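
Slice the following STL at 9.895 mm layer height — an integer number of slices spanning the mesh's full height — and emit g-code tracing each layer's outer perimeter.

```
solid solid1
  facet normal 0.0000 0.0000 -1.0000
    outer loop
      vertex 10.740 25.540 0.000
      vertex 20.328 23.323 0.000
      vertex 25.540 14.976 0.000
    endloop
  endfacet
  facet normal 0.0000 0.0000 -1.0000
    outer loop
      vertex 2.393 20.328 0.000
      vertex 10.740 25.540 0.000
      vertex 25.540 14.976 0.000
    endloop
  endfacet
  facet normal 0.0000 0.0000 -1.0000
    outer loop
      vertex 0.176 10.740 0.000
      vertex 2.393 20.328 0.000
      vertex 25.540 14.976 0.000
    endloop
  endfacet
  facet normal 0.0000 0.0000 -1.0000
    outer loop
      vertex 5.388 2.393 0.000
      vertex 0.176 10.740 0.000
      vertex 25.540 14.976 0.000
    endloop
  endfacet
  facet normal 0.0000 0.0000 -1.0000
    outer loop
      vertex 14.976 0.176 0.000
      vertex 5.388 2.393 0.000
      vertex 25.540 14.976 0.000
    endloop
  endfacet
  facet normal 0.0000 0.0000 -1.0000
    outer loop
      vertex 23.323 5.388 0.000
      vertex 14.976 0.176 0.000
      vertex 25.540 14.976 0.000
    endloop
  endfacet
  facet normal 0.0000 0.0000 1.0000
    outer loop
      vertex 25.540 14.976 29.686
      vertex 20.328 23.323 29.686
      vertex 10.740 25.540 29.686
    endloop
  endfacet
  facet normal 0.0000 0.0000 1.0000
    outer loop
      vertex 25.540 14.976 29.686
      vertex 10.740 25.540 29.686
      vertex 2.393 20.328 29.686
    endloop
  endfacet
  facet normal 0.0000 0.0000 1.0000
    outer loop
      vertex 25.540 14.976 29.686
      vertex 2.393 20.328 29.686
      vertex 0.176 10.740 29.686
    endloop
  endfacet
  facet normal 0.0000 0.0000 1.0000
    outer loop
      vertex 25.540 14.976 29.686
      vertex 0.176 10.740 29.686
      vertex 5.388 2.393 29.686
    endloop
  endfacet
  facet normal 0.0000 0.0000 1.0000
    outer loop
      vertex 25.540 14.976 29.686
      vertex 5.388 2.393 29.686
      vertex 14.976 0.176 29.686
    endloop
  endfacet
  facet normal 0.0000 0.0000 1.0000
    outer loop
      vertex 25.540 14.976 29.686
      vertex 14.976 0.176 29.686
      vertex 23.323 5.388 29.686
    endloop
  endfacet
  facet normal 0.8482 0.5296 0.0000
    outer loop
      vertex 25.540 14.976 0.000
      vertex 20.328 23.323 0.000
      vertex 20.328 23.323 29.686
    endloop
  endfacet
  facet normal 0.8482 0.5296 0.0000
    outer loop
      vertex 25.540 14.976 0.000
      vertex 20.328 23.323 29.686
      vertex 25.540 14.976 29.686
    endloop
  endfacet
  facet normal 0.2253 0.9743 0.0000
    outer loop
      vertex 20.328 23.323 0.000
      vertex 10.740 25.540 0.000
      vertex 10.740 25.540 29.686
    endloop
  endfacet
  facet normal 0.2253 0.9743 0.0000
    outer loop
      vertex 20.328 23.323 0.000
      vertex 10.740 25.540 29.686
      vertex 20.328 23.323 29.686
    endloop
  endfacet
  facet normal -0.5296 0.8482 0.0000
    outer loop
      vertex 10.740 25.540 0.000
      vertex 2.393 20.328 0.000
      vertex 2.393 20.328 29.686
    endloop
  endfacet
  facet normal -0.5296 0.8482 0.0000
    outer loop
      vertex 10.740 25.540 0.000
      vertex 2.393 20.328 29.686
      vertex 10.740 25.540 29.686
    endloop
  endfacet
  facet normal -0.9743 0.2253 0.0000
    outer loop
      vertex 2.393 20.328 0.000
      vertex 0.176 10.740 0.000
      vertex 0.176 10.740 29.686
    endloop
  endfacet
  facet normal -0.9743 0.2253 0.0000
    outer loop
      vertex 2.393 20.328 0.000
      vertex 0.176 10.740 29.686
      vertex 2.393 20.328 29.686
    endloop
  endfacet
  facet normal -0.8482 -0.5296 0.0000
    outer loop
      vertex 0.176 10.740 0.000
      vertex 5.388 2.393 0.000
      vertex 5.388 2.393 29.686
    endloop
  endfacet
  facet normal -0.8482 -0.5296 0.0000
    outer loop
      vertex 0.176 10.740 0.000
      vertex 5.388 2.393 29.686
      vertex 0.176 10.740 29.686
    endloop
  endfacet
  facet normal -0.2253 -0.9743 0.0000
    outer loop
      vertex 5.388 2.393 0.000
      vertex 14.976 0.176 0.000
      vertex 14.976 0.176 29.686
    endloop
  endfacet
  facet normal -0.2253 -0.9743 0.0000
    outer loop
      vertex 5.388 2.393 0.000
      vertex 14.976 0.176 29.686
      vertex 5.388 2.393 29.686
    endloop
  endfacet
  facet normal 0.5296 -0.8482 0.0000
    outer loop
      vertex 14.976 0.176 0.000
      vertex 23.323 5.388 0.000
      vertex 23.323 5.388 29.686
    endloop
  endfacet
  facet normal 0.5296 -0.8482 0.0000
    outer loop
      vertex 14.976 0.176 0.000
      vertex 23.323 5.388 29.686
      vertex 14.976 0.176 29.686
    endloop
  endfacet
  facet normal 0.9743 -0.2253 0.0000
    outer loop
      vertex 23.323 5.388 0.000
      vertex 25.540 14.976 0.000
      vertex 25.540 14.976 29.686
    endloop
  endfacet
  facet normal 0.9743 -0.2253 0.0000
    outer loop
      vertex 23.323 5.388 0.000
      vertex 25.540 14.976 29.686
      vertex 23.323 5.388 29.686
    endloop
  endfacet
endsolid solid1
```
; perimeter-only toolpath
G21 ; units = mm
G90 ; absolute positioning
G28 ; home
; layer 1
G0 Z9.895
G0 X25.540 Y14.976
G1 X20.328 Y23.323
G1 X10.740 Y25.540
G1 X2.393 Y20.328
G1 X0.176 Y10.740
G1 X5.388 Y2.393
G1 X14.976 Y0.176
G1 X23.323 Y5.388
G1 X25.540 Y14.976
; layer 2
G0 Z19.791
G0 X25.540 Y14.976
G1 X20.328 Y23.323
G1 X10.740 Y25.540
G1 X2.393 Y20.328
G1 X0.176 Y10.740
G1 X5.388 Y2.393
G1 X14.976 Y0.176
G1 X23.323 Y5.388
G1 X25.540 Y14.976
; layer 3
G0 Z29.686
G0 X25.540 Y14.976
G1 X20.328 Y23.323
G1 X10.740 Y25.540
G1 X2.393 Y20.328
G1 X0.176 Y10.740
G1 X5.388 Y2.393
G1 X14.976 Y0.176
G1 X23.323 Y5.388
G1 X25.540 Y14.976
M2 ; end

The solid is a regular 8-sided prism (a cylinder approximated with 8 flat sides), circumscribed radius ≈ 12.9 mm, height ≈ 29.7 mm. Slicing at Δz = 9.895 mm — 3 equal slices spanning the solid's height, so layer i sits at z = i·h/3 — gives 3 non-empty perimeters. Each is a 8-segment closed polygon; G0 lifts to the layer z and rapids to the start vertex, then G1 traces the edges.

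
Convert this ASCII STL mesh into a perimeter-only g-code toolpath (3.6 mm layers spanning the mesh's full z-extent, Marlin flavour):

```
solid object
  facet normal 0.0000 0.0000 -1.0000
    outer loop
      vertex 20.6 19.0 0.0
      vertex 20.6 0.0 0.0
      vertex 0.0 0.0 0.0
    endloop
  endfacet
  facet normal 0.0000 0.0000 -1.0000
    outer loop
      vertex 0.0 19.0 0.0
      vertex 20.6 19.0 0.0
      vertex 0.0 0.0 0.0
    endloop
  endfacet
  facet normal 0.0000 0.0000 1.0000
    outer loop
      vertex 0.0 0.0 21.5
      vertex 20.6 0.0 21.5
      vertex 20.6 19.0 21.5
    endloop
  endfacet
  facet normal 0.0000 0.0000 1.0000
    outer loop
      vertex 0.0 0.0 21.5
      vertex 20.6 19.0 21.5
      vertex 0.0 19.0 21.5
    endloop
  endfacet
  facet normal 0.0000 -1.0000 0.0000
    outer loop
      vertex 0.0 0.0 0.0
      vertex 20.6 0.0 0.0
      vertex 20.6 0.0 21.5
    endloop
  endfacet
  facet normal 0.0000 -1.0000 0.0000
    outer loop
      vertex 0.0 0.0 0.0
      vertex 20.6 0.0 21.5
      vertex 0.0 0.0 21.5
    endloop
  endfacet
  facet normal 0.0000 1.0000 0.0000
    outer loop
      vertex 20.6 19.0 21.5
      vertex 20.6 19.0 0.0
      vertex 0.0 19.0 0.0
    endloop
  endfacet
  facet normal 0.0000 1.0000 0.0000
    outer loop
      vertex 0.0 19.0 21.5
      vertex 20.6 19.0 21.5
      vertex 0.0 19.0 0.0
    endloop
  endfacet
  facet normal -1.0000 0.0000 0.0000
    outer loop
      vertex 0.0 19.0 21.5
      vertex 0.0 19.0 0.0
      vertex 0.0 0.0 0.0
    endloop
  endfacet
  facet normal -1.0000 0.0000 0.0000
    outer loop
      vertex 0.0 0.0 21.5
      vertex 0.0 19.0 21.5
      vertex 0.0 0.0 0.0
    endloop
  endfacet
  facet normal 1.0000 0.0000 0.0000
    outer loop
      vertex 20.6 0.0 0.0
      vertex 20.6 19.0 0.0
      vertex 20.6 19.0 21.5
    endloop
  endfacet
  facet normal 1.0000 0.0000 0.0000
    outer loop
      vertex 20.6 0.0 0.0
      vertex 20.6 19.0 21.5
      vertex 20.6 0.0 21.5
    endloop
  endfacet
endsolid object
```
; perimeter-only toolpath
G21 ; units = mm
G90 ; absolute positioning
G28 ; home
; layer 1
G0 Z3.6
G0 X0.0 Y0.0
G1 X20.6 Y0.0
G1 X20.6 Y19.0
G1 X0.0 Y19.0
G1 X0.0 Y0.0
; layer 2
G0 Z7.2
G0 X0.0 Y0.0
G1 X20.6 Y0.0
G1 X20.6 Y19.0
G1 X0.0 Y19.0
G1 X0.0 Y0.0
; layer 3
G0 Z10.8
G0 X0.0 Y0.0
G1 X20.6 Y0.0
G1 X20.6 Y19.0
G1 X0.0 Y19.0
G1 X0.0 Y0.0
; layer 4
G0 Z14.3
G0 X0.0 Y0.0
G1 X20.6 Y0.0
G1 X20.6 Y19.0
G1 X0.0 Y19.0
G1 X0.0 Y0.0
; layer 5
G0 Z17.9
G0 X0.0 Y0.0
G1 X20.6 Y0.0
G1 X20.6 Y19.0
G1 X0.0 Y19.0
G1 X0.0 Y0.0
; layer 6
G0 Z21.5
G0 X0.0 Y0.0
G1 X20.6 Y0.0
G1 X20.6 Y19.0
G1 X0.0 Y19.0
G1 X0.0 Y0.0
M2 ; end

The solid is a rectangular box, roughly 20.6 × 19 mm footprint and 21.5 mm tall. Slicing at Δz = 3.6 mm — 6 equal slices spanning the solid's height, so layer i sits at z = i·h/6 — gives 6 non-empty perimeters. Each is a 4-segment closed polygon; G0 lifts to the layer z and rapids to the start vertex, then G1 traces the edges.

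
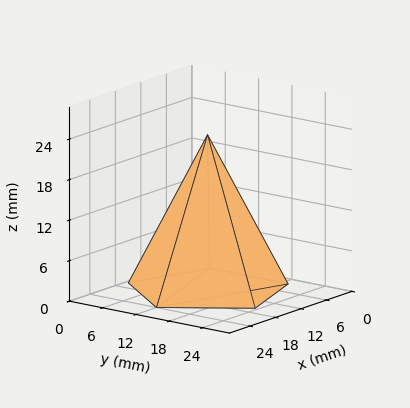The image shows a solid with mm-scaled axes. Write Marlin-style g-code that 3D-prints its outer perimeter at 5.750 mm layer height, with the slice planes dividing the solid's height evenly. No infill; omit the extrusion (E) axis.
Reading the render: the shape is a regular 5-sided pyramid, base circumscribed radius ≈ 12 mm, apex at z ≈ 23 mm (dimensions read to the nearest mm from the axis ticks). For the g-code, the solid's height is divided into equal slices at the stated Δz and each level perimeter traced with G1 moves after a G0 lift.

; perimeter-only toolpath
G21 ; units = mm
G90 ; absolute positioning
G28 ; home
; layer 1
G0 Z5.750
G0 X21.000 Y12.000
G1 X14.781 Y20.560
G1 X4.719 Y17.290
G1 X4.719 Y6.710
G1 X14.781 Y3.440
G1 X21.000 Y12.000
; layer 2
G0 Z11.500
G0 X18.000 Y12.000
G1 X13.854 Y17.706
G1 X7.146 Y15.527
G1 X7.146 Y8.473
G1 X13.854 Y6.293
G1 X18.000 Y12.000
; layer 3
G0 Z17.250
G0 X15.000 Y12.000
G1 X12.927 Y14.853
G1 X9.573 Y13.763
G1 X9.573 Y10.237
G1 X12.927 Y9.147
G1 X15.000 Y12.000
M2 ; end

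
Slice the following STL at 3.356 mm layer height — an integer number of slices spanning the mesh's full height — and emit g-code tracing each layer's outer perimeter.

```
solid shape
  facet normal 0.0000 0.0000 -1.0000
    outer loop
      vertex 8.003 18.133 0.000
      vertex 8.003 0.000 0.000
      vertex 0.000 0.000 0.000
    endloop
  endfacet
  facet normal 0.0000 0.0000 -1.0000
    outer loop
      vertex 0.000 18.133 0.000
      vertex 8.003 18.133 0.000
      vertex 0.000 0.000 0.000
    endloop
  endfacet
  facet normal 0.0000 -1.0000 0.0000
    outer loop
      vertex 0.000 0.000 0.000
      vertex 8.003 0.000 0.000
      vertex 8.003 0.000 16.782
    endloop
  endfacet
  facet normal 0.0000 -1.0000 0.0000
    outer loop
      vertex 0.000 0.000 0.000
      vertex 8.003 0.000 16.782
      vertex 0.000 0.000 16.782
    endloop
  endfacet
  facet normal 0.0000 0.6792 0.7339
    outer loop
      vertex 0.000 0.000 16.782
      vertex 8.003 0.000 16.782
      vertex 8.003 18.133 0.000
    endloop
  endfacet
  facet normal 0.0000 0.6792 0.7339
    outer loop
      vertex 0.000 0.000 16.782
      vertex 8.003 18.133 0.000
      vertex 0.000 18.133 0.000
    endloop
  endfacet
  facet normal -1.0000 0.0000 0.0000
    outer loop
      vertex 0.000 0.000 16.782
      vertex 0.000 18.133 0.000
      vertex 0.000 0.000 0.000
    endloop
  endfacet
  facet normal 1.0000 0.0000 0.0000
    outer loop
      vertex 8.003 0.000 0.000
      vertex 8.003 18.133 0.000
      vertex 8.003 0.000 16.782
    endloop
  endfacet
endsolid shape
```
; perimeter-only toolpath
G21 ; units = mm
G90 ; absolute positioning
G28 ; home
; layer 1
G0 Z3.356
G0 X0.000 Y0.000
G1 X8.003 Y0.000
G1 X8.003 Y14.506
G1 X0.000 Y14.506
G1 X0.000 Y0.000
; layer 2
G0 Z6.713
G0 X0.000 Y0.000
G1 X8.003 Y0.000
G1 X8.003 Y10.880
G1 X0.000 Y10.880
G1 X0.000 Y0.000
; layer 3
G0 Z10.069
G0 X0.000 Y0.000
G1 X8.003 Y0.000
G1 X8.003 Y7.253
G1 X0.000 Y7.253
G1 X0.000 Y0.000
; layer 4
G0 Z13.426
G0 X0.000 Y0.000
G1 X8.003 Y0.000
G1 X8.003 Y3.627
G1 X0.000 Y3.627
G1 X0.000 Y0.000
M2 ; end

The solid is a wedge (ramp): 8 × 18.1 mm base, rising to 16.8 mm along the y=0 edge and sloping linearly to z=0 at y=18.1. Slicing at Δz = 3.356 mm — 5 equal slices spanning the solid's height, so layer i sits at z = i·h/5 — gives 4 non-empty perimeters. Each is a 4-segment closed polygon; G0 lifts to the layer z and rapids to the start vertex, then G1 traces the edges. The cross-section shrinks linearly with z (the slice at the apex is degenerate and omitted).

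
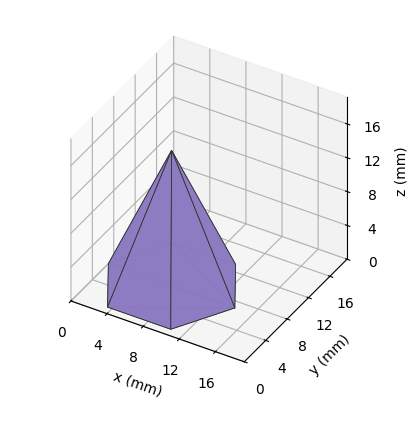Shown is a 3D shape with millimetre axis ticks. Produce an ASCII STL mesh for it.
Reading the render: the shape is a regular 6-sided pyramid, base circumscribed radius ≈ 7 mm, apex at z ≈ 16 mm (dimensions read to the nearest mm from the axis ticks). For the STL, each face is triangulated and given an outward normal.

solid part
  facet normal 0.0000 0.0000 -1.0000
    outer loop
      vertex 3.50 13.06 0.00
      vertex 10.50 13.06 0.00
      vertex 14.00 7.00 0.00
    endloop
  endfacet
  facet normal 0.0000 0.0000 -1.0000
    outer loop
      vertex 0.00 7.00 0.00
      vertex 3.50 13.06 0.00
      vertex 14.00 7.00 0.00
    endloop
  endfacet
  facet normal 0.0000 0.0000 -1.0000
    outer loop
      vertex 3.50 0.94 0.00
      vertex 0.00 7.00 0.00
      vertex 14.00 7.00 0.00
    endloop
  endfacet
  facet normal 0.0000 0.0000 -1.0000
    outer loop
      vertex 10.50 0.94 0.00
      vertex 3.50 0.94 0.00
      vertex 14.00 7.00 0.00
    endloop
  endfacet
  facet normal 0.8098 0.4677 0.3543
    outer loop
      vertex 14.00 7.00 0.00
      vertex 10.50 13.06 0.00
      vertex 7.00 7.00 16.00
    endloop
  endfacet
  facet normal 0.0000 0.9352 0.3542
    outer loop
      vertex 10.50 13.06 0.00
      vertex 3.50 13.06 0.00
      vertex 7.00 7.00 16.00
    endloop
  endfacet
  facet normal -0.8098 0.4677 0.3543
    outer loop
      vertex 3.50 13.06 0.00
      vertex 0.00 7.00 0.00
      vertex 7.00 7.00 16.00
    endloop
  endfacet
  facet normal -0.8098 -0.4677 0.3543
    outer loop
      vertex 0.00 7.00 0.00
      vertex 3.50 0.94 0.00
      vertex 7.00 7.00 16.00
    endloop
  endfacet
  facet normal 0.0000 -0.9352 0.3542
    outer loop
      vertex 3.50 0.94 0.00
      vertex 10.50 0.94 0.00
      vertex 7.00 7.00 16.00
    endloop
  endfacet
  facet normal 0.8098 -0.4677 0.3543
    outer loop
      vertex 10.50 0.94 0.00
      vertex 14.00 7.00 0.00
      vertex 7.00 7.00 16.00
    endloop
  endfacet
endsolid part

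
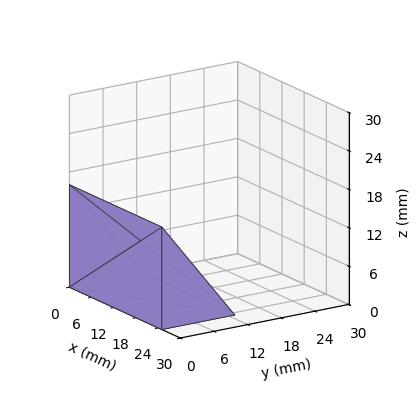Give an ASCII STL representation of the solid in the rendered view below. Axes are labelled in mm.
Reading the render: the shape is a wedge (ramp): 25 × 13 mm base, rising to 16 mm along the y=0 edge and sloping linearly to z=0 at y=13 (dimensions read to the nearest mm from the axis ticks). For the STL, each face is triangulated and given an outward normal.

solid part
  facet normal 0.0000 0.0000 -1.0000
    outer loop
      vertex 25.00 13.00 0.00
      vertex 25.00 0.00 0.00
      vertex 0.00 0.00 0.00
    endloop
  endfacet
  facet normal 0.0000 0.0000 -1.0000
    outer loop
      vertex 0.00 13.00 0.00
      vertex 25.00 13.00 0.00
      vertex 0.00 0.00 0.00
    endloop
  endfacet
  facet normal 0.0000 -1.0000 0.0000
    outer loop
      vertex 0.00 0.00 0.00
      vertex 25.00 0.00 0.00
      vertex 25.00 0.00 16.00
    endloop
  endfacet
  facet normal 0.0000 -1.0000 0.0000
    outer loop
      vertex 0.00 0.00 0.00
      vertex 25.00 0.00 16.00
      vertex 0.00 0.00 16.00
    endloop
  endfacet
  facet normal 0.0000 0.7761 0.6306
    outer loop
      vertex 0.00 0.00 16.00
      vertex 25.00 0.00 16.00
      vertex 25.00 13.00 0.00
    endloop
  endfacet
  facet normal 0.0000 0.7761 0.6306
    outer loop
      vertex 0.00 0.00 16.00
      vertex 25.00 13.00 0.00
      vertex 0.00 13.00 0.00
    endloop
  endfacet
  facet normal -1.0000 0.0000 0.0000
    outer loop
      vertex 0.00 0.00 16.00
      vertex 0.00 13.00 0.00
      vertex 0.00 0.00 0.00
    endloop
  endfacet
  facet normal 1.0000 0.0000 0.0000
    outer loop
      vertex 25.00 0.00 0.00
      vertex 25.00 13.00 0.00
      vertex 25.00 0.00 16.00
    endloop
  endfacet
endsolid part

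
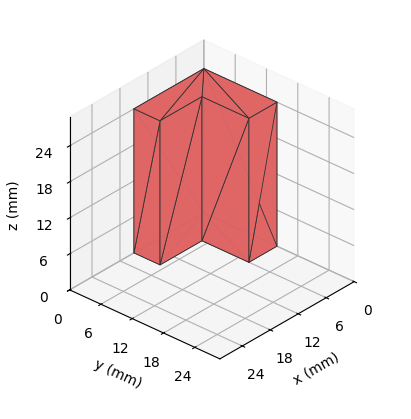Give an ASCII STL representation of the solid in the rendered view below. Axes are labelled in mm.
Reading the render: the shape is an L-shaped prism: outer 15 × 14 mm, arm thicknesses ≈ 5 mm (horizontal) and 6 mm (vertical), extruded 24 mm in z (dimensions read to the nearest mm from the axis ticks). For the STL, each face is triangulated and given an outward normal.

solid part
  facet normal 0.0000 0.0000 -1.0000
    outer loop
      vertex 15.000 5.000 0.000
      vertex 15.000 0.000 0.000
      vertex 0.000 0.000 0.000
    endloop
  endfacet
  facet normal 0.0000 0.0000 -1.0000
    outer loop
      vertex 6.000 5.000 0.000
      vertex 15.000 5.000 0.000
      vertex 0.000 0.000 0.000
    endloop
  endfacet
  facet normal 0.0000 0.0000 -1.0000
    outer loop
      vertex 6.000 14.000 0.000
      vertex 6.000 5.000 0.000
      vertex 0.000 0.000 0.000
    endloop
  endfacet
  facet normal 0.0000 0.0000 -1.0000
    outer loop
      vertex 0.000 14.000 0.000
      vertex 6.000 14.000 0.000
      vertex 0.000 0.000 0.000
    endloop
  endfacet
  facet normal 0.0000 0.0000 1.0000
    outer loop
      vertex 0.000 0.000 24.000
      vertex 15.000 0.000 24.000
      vertex 15.000 5.000 24.000
    endloop
  endfacet
  facet normal 0.0000 0.0000 1.0000
    outer loop
      vertex 0.000 0.000 24.000
      vertex 15.000 5.000 24.000
      vertex 6.000 5.000 24.000
    endloop
  endfacet
  facet normal 0.0000 0.0000 1.0000
    outer loop
      vertex 0.000 0.000 24.000
      vertex 6.000 5.000 24.000
      vertex 6.000 14.000 24.000
    endloop
  endfacet
  facet normal 0.0000 0.0000 1.0000
    outer loop
      vertex 0.000 0.000 24.000
      vertex 6.000 14.000 24.000
      vertex 0.000 14.000 24.000
    endloop
  endfacet
  facet normal 0.0000 -1.0000 0.0000
    outer loop
      vertex 0.000 0.000 0.000
      vertex 15.000 0.000 0.000
      vertex 15.000 0.000 24.000
    endloop
  endfacet
  facet normal 0.0000 -1.0000 0.0000
    outer loop
      vertex 0.000 0.000 0.000
      vertex 15.000 0.000 24.000
      vertex 0.000 0.000 24.000
    endloop
  endfacet
  facet normal 1.0000 0.0000 0.0000
    outer loop
      vertex 15.000 0.000 0.000
      vertex 15.000 5.000 0.000
      vertex 15.000 5.000 24.000
    endloop
  endfacet
  facet normal 1.0000 0.0000 0.0000
    outer loop
      vertex 15.000 0.000 0.000
      vertex 15.000 5.000 24.000
      vertex 15.000 0.000 24.000
    endloop
  endfacet
  facet normal 0.0000 1.0000 0.0000
    outer loop
      vertex 15.000 5.000 0.000
      vertex 6.000 5.000 0.000
      vertex 6.000 5.000 24.000
    endloop
  endfacet
  facet normal 0.0000 1.0000 0.0000
    outer loop
      vertex 15.000 5.000 0.000
      vertex 6.000 5.000 24.000
      vertex 15.000 5.000 24.000
    endloop
  endfacet
  facet normal 1.0000 0.0000 0.0000
    outer loop
      vertex 6.000 5.000 0.000
      vertex 6.000 14.000 0.000
      vertex 6.000 14.000 24.000
    endloop
  endfacet
  facet normal 1.0000 0.0000 0.0000
    outer loop
      vertex 6.000 5.000 0.000
      vertex 6.000 14.000 24.000
      vertex 6.000 5.000 24.000
    endloop
  endfacet
  facet normal 0.0000 1.0000 0.0000
    outer loop
      vertex 6.000 14.000 0.000
      vertex 0.000 14.000 0.000
      vertex 0.000 14.000 24.000
    endloop
  endfacet
  facet normal 0.0000 1.0000 0.0000
    outer loop
      vertex 6.000 14.000 0.000
      vertex 0.000 14.000 24.000
      vertex 6.000 14.000 24.000
    endloop
  endfacet
  facet normal -1.0000 0.0000 0.0000
    outer loop
      vertex 0.000 14.000 0.000
      vertex 0.000 0.000 0.000
      vertex 0.000 0.000 24.000
    endloop
  endfacet
  facet normal -1.0000 0.0000 0.0000
    outer loop
      vertex 0.000 14.000 0.000
      vertex 0.000 0.000 24.000
      vertex 0.000 14.000 24.000
    endloop
  endfacet
endsolid part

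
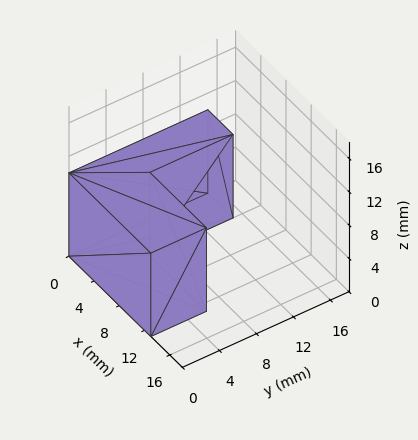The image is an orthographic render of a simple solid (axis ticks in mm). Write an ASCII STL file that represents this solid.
Reading the render: the shape is an L-shaped prism: outer 13 × 15 mm, arm thicknesses ≈ 6 mm (horizontal) and 4 mm (vertical), extruded 10 mm in z (dimensions read to the nearest mm from the axis ticks). For the STL, each face is triangulated and given an outward normal.

solid part
  facet normal 0.0000 0.0000 -1.0000
    outer loop
      vertex 13.000 6.000 0.000
      vertex 13.000 0.000 0.000
      vertex 0.000 0.000 0.000
    endloop
  endfacet
  facet normal 0.0000 0.0000 -1.0000
    outer loop
      vertex 4.000 6.000 0.000
      vertex 13.000 6.000 0.000
      vertex 0.000 0.000 0.000
    endloop
  endfacet
  facet normal 0.0000 0.0000 -1.0000
    outer loop
      vertex 4.000 15.000 0.000
      vertex 4.000 6.000 0.000
      vertex 0.000 0.000 0.000
    endloop
  endfacet
  facet normal 0.0000 0.0000 -1.0000
    outer loop
      vertex 0.000 15.000 0.000
      vertex 4.000 15.000 0.000
      vertex 0.000 0.000 0.000
    endloop
  endfacet
  facet normal 0.0000 0.0000 1.0000
    outer loop
      vertex 0.000 0.000 10.000
      vertex 13.000 0.000 10.000
      vertex 13.000 6.000 10.000
    endloop
  endfacet
  facet normal 0.0000 0.0000 1.0000
    outer loop
      vertex 0.000 0.000 10.000
      vertex 13.000 6.000 10.000
      vertex 4.000 6.000 10.000
    endloop
  endfacet
  facet normal 0.0000 0.0000 1.0000
    outer loop
      vertex 0.000 0.000 10.000
      vertex 4.000 6.000 10.000
      vertex 4.000 15.000 10.000
    endloop
  endfacet
  facet normal 0.0000 0.0000 1.0000
    outer loop
      vertex 0.000 0.000 10.000
      vertex 4.000 15.000 10.000
      vertex 0.000 15.000 10.000
    endloop
  endfacet
  facet normal 0.0000 -1.0000 0.0000
    outer loop
      vertex 0.000 0.000 0.000
      vertex 13.000 0.000 0.000
      vertex 13.000 0.000 10.000
    endloop
  endfacet
  facet normal 0.0000 -1.0000 0.0000
    outer loop
      vertex 0.000 0.000 0.000
      vertex 13.000 0.000 10.000
      vertex 0.000 0.000 10.000
    endloop
  endfacet
  facet normal 1.0000 0.0000 0.0000
    outer loop
      vertex 13.000 0.000 0.000
      vertex 13.000 6.000 0.000
      vertex 13.000 6.000 10.000
    endloop
  endfacet
  facet normal 1.0000 0.0000 0.0000
    outer loop
      vertex 13.000 0.000 0.000
      vertex 13.000 6.000 10.000
      vertex 13.000 0.000 10.000
    endloop
  endfacet
  facet normal 0.0000 1.0000 0.0000
    outer loop
      vertex 13.000 6.000 0.000
      vertex 4.000 6.000 0.000
      vertex 4.000 6.000 10.000
    endloop
  endfacet
  facet normal 0.0000 1.0000 0.0000
    outer loop
      vertex 13.000 6.000 0.000
      vertex 4.000 6.000 10.000
      vertex 13.000 6.000 10.000
    endloop
  endfacet
  facet normal 1.0000 0.0000 0.0000
    outer loop
      vertex 4.000 6.000 0.000
      vertex 4.000 15.000 0.000
      vertex 4.000 15.000 10.000
    endloop
  endfacet
  facet normal 1.0000 0.0000 0.0000
    outer loop
      vertex 4.000 6.000 0.000
      vertex 4.000 15.000 10.000
      vertex 4.000 6.000 10.000
    endloop
  endfacet
  facet normal 0.0000 1.0000 0.0000
    outer loop
      vertex 4.000 15.000 0.000
      vertex 0.000 15.000 0.000
      vertex 0.000 15.000 10.000
    endloop
  endfacet
  facet normal 0.0000 1.0000 0.0000
    outer loop
      vertex 4.000 15.000 0.000
      vertex 0.000 15.000 10.000
      vertex 4.000 15.000 10.000
    endloop
  endfacet
  facet normal -1.0000 0.0000 0.0000
    outer loop
      vertex 0.000 15.000 0.000
      vertex 0.000 0.000 0.000
      vertex 0.000 0.000 10.000
    endloop
  endfacet
  facet normal -1.0000 0.0000 0.0000
    outer loop
      vertex 0.000 15.000 0.000
      vertex 0.000 0.000 10.000
      vertex 0.000 15.000 10.000
    endloop
  endfacet
endsolid part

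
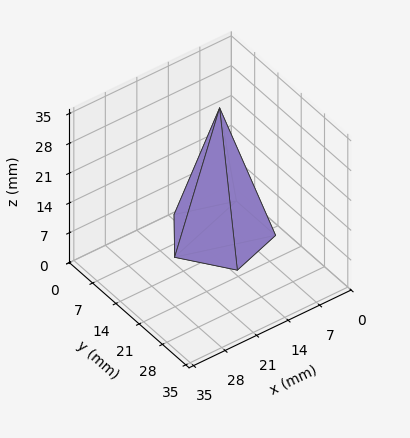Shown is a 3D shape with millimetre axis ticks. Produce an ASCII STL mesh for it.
Reading the render: the shape is a regular 5-sided pyramid, base circumscribed radius ≈ 10 mm, apex at z ≈ 30 mm (dimensions read to the nearest mm from the axis ticks). For the STL, each face is triangulated and given an outward normal.

solid part
  facet normal 0.0000 0.0000 -1.0000
    outer loop
      vertex 1.910 15.878 0.000
      vertex 13.090 19.511 0.000
      vertex 20.000 10.000 0.000
    endloop
  endfacet
  facet normal 0.0000 0.0000 -1.0000
    outer loop
      vertex 1.910 4.122 0.000
      vertex 1.910 15.878 0.000
      vertex 20.000 10.000 0.000
    endloop
  endfacet
  facet normal 0.0000 0.0000 -1.0000
    outer loop
      vertex 13.090 0.489 0.000
      vertex 1.910 4.122 0.000
      vertex 20.000 10.000 0.000
    endloop
  endfacet
  facet normal 0.7811 0.5675 0.2604
    outer loop
      vertex 20.000 10.000 0.000
      vertex 13.090 19.511 0.000
      vertex 10.000 10.000 30.000
    endloop
  endfacet
  facet normal -0.2984 0.9182 0.2604
    outer loop
      vertex 13.090 19.511 0.000
      vertex 1.910 15.878 0.000
      vertex 10.000 10.000 30.000
    endloop
  endfacet
  facet normal -0.9655 0.0000 0.2604
    outer loop
      vertex 1.910 15.878 0.000
      vertex 1.910 4.122 0.000
      vertex 10.000 10.000 30.000
    endloop
  endfacet
  facet normal -0.2984 -0.9182 0.2604
    outer loop
      vertex 1.910 4.122 0.000
      vertex 13.090 0.489 0.000
      vertex 10.000 10.000 30.000
    endloop
  endfacet
  facet normal 0.7811 -0.5675 0.2604
    outer loop
      vertex 13.090 0.489 0.000
      vertex 20.000 10.000 0.000
      vertex 10.000 10.000 30.000
    endloop
  endfacet
endsolid part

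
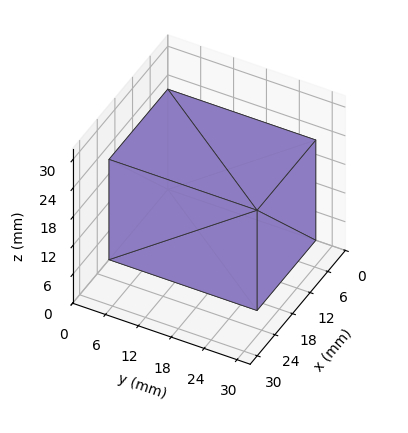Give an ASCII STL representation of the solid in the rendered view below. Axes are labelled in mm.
Reading the render: the shape is a rectangular box, roughly 20 × 27 mm footprint and 21 mm tall (dimensions read to the nearest mm from the axis ticks). For the STL, each face is triangulated and given an outward normal.

solid part
  facet normal 0.0000 0.0000 -1.0000
    outer loop
      vertex 20.000 27.000 0.000
      vertex 20.000 0.000 0.000
      vertex 0.000 0.000 0.000
    endloop
  endfacet
  facet normal 0.0000 0.0000 -1.0000
    outer loop
      vertex 0.000 27.000 0.000
      vertex 20.000 27.000 0.000
      vertex 0.000 0.000 0.000
    endloop
  endfacet
  facet normal 0.0000 0.0000 1.0000
    outer loop
      vertex 0.000 0.000 21.000
      vertex 20.000 0.000 21.000
      vertex 20.000 27.000 21.000
    endloop
  endfacet
  facet normal 0.0000 0.0000 1.0000
    outer loop
      vertex 0.000 0.000 21.000
      vertex 20.000 27.000 21.000
      vertex 0.000 27.000 21.000
    endloop
  endfacet
  facet normal 0.0000 -1.0000 0.0000
    outer loop
      vertex 0.000 0.000 0.000
      vertex 20.000 0.000 0.000
      vertex 20.000 0.000 21.000
    endloop
  endfacet
  facet normal 0.0000 -1.0000 0.0000
    outer loop
      vertex 0.000 0.000 0.000
      vertex 20.000 0.000 21.000
      vertex 0.000 0.000 21.000
    endloop
  endfacet
  facet normal 0.0000 1.0000 0.0000
    outer loop
      vertex 20.000 27.000 21.000
      vertex 20.000 27.000 0.000
      vertex 0.000 27.000 0.000
    endloop
  endfacet
  facet normal 0.0000 1.0000 0.0000
    outer loop
      vertex 0.000 27.000 21.000
      vertex 20.000 27.000 21.000
      vertex 0.000 27.000 0.000
    endloop
  endfacet
  facet normal -1.0000 0.0000 0.0000
    outer loop
      vertex 0.000 27.000 21.000
      vertex 0.000 27.000 0.000
      vertex 0.000 0.000 0.000
    endloop
  endfacet
  facet normal -1.0000 0.0000 0.0000
    outer loop
      vertex 0.000 0.000 21.000
      vertex 0.000 27.000 21.000
      vertex 0.000 0.000 0.000
    endloop
  endfacet
  facet normal 1.0000 0.0000 0.0000
    outer loop
      vertex 20.000 0.000 0.000
      vertex 20.000 27.000 0.000
      vertex 20.000 27.000 21.000
    endloop
  endfacet
  facet normal 1.0000 0.0000 0.0000
    outer loop
      vertex 20.000 0.000 0.000
      vertex 20.000 27.000 21.000
      vertex 20.000 0.000 21.000
    endloop
  endfacet
endsolid part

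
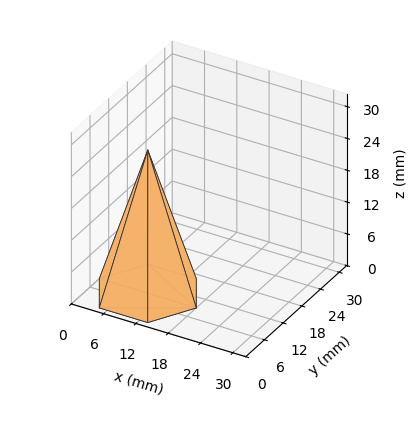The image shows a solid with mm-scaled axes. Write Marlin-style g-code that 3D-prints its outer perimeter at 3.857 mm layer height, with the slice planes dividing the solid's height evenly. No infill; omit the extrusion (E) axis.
Reading the render: the shape is a regular 6-sided pyramid, base circumscribed radius ≈ 9 mm, apex at z ≈ 27 mm (dimensions read to the nearest mm from the axis ticks). For the g-code, the solid's height is divided into equal slices at the stated Δz and each level perimeter traced with G1 moves after a G0 lift.

; perimeter-only toolpath
G21 ; units = mm
G90 ; absolute positioning
G28 ; home
; layer 1
G0 Z3.857
G0 X16.714 Y9.000
G1 X12.857 Y15.681
G1 X5.143 Y15.681
G1 X1.286 Y9.000
G1 X5.143 Y2.319
G1 X12.857 Y2.319
G1 X16.714 Y9.000
; layer 2
G0 Z7.714
G0 X15.429 Y9.000
G1 X12.214 Y14.567
G1 X5.786 Y14.567
G1 X2.571 Y9.000
G1 X5.786 Y3.433
G1 X12.214 Y3.433
G1 X15.429 Y9.000
; layer 3
G0 Z11.571
G0 X14.143 Y9.000
G1 X11.571 Y13.454
G1 X6.429 Y13.454
G1 X3.857 Y9.000
G1 X6.429 Y4.546
G1 X11.571 Y4.546
G1 X14.143 Y9.000
; layer 4
G0 Z15.429
G0 X12.857 Y9.000
G1 X10.929 Y12.340
G1 X7.071 Y12.340
G1 X5.143 Y9.000
G1 X7.071 Y5.660
G1 X10.929 Y5.660
G1 X12.857 Y9.000
; layer 5
G0 Z19.286
G0 X11.571 Y9.000
G1 X10.286 Y11.227
G1 X7.714 Y11.227
G1 X6.429 Y9.000
G1 X7.714 Y6.773
G1 X10.286 Y6.773
G1 X11.571 Y9.000
; layer 6
G0 Z23.143
G0 X10.286 Y9.000
G1 X9.643 Y10.113
G1 X8.357 Y10.113
G1 X7.714 Y9.000
G1 X8.357 Y7.887
G1 X9.643 Y7.887
G1 X10.286 Y9.000
M2 ; end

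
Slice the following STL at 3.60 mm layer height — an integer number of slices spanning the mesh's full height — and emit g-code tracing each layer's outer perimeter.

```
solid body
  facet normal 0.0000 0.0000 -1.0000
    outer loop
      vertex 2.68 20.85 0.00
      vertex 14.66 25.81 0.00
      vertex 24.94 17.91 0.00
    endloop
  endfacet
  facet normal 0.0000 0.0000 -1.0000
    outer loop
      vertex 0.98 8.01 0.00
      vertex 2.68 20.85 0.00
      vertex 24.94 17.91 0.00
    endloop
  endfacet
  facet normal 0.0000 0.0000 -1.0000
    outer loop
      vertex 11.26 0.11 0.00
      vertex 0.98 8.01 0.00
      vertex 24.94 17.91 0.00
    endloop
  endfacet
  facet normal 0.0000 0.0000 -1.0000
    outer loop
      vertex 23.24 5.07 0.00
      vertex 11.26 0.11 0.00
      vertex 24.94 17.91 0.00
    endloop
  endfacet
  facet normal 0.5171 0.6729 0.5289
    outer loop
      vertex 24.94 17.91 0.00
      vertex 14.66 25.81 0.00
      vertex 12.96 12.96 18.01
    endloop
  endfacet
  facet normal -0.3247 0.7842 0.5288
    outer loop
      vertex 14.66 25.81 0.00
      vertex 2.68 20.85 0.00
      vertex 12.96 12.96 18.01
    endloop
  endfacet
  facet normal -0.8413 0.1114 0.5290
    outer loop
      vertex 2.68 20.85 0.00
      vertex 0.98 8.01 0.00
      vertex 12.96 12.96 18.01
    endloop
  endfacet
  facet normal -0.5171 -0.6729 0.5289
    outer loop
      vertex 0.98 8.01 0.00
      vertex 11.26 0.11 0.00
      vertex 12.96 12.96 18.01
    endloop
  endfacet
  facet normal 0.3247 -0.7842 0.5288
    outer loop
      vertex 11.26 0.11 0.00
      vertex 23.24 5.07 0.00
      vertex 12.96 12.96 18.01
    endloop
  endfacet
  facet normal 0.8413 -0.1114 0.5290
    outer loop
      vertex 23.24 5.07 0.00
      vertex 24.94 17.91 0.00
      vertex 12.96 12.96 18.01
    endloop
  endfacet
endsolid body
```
; perimeter-only toolpath
G21 ; units = mm
G90 ; absolute positioning
G28 ; home
; layer 1
G0 Z3.60
G0 X22.54 Y16.92
G1 X14.32 Y23.24
G1 X4.74 Y19.27
G1 X3.38 Y9.00
G1 X11.60 Y2.68
G1 X21.18 Y6.65
G1 X22.54 Y16.92
; layer 2
G0 Z7.20
G0 X20.15 Y15.93
G1 X13.98 Y20.67
G1 X6.79 Y17.69
G1 X5.77 Y9.99
G1 X11.94 Y5.25
G1 X19.13 Y8.23
G1 X20.15 Y15.93
; layer 3
G0 Z10.81
G0 X17.75 Y14.94
G1 X13.64 Y18.10
G1 X8.85 Y16.12
G1 X8.17 Y10.98
G1 X12.28 Y7.82
G1 X17.07 Y9.80
G1 X17.75 Y14.94
; layer 4
G0 Z14.41
G0 X15.36 Y13.95
G1 X13.30 Y15.53
G1 X10.90 Y14.54
G1 X10.56 Y11.97
G1 X12.62 Y10.39
G1 X15.02 Y11.38
G1 X15.36 Y13.95
M2 ; end

The solid is a regular 6-sided pyramid, base circumscribed radius ≈ 13 mm, apex at z ≈ 18 mm. Slicing at Δz = 3.60 mm — 5 equal slices spanning the solid's height, so layer i sits at z = i·h/5 — gives 4 non-empty perimeters. Each is a 6-segment closed polygon; G0 lifts to the layer z and rapids to the start vertex, then G1 traces the edges. The cross-section shrinks linearly with z (the slice at the apex is degenerate and omitted).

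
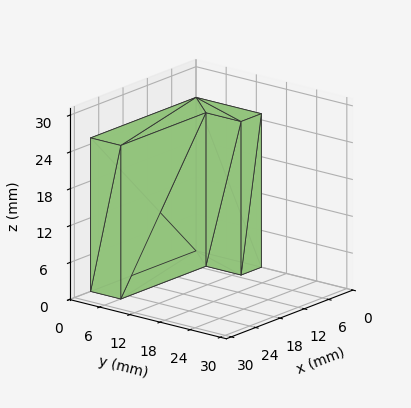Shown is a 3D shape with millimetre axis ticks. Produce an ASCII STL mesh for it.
Reading the render: the shape is an L-shaped prism: outer 26 × 13 mm, arm thicknesses ≈ 6 mm (horizontal) and 5 mm (vertical), extruded 25 mm in z (dimensions read to the nearest mm from the axis ticks). For the STL, each face is triangulated and given an outward normal.

solid part
  facet normal 0.0000 0.0000 -1.0000
    outer loop
      vertex 26.00 6.00 0.00
      vertex 26.00 0.00 0.00
      vertex 0.00 0.00 0.00
    endloop
  endfacet
  facet normal 0.0000 0.0000 -1.0000
    outer loop
      vertex 5.00 6.00 0.00
      vertex 26.00 6.00 0.00
      vertex 0.00 0.00 0.00
    endloop
  endfacet
  facet normal 0.0000 0.0000 -1.0000
    outer loop
      vertex 5.00 13.00 0.00
      vertex 5.00 6.00 0.00
      vertex 0.00 0.00 0.00
    endloop
  endfacet
  facet normal 0.0000 0.0000 -1.0000
    outer loop
      vertex 0.00 13.00 0.00
      vertex 5.00 13.00 0.00
      vertex 0.00 0.00 0.00
    endloop
  endfacet
  facet normal 0.0000 0.0000 1.0000
    outer loop
      vertex 0.00 0.00 25.00
      vertex 26.00 0.00 25.00
      vertex 26.00 6.00 25.00
    endloop
  endfacet
  facet normal 0.0000 0.0000 1.0000
    outer loop
      vertex 0.00 0.00 25.00
      vertex 26.00 6.00 25.00
      vertex 5.00 6.00 25.00
    endloop
  endfacet
  facet normal 0.0000 0.0000 1.0000
    outer loop
      vertex 0.00 0.00 25.00
      vertex 5.00 6.00 25.00
      vertex 5.00 13.00 25.00
    endloop
  endfacet
  facet normal 0.0000 0.0000 1.0000
    outer loop
      vertex 0.00 0.00 25.00
      vertex 5.00 13.00 25.00
      vertex 0.00 13.00 25.00
    endloop
  endfacet
  facet normal 0.0000 -1.0000 0.0000
    outer loop
      vertex 0.00 0.00 0.00
      vertex 26.00 0.00 0.00
      vertex 26.00 0.00 25.00
    endloop
  endfacet
  facet normal 0.0000 -1.0000 0.0000
    outer loop
      vertex 0.00 0.00 0.00
      vertex 26.00 0.00 25.00
      vertex 0.00 0.00 25.00
    endloop
  endfacet
  facet normal 1.0000 0.0000 0.0000
    outer loop
      vertex 26.00 0.00 0.00
      vertex 26.00 6.00 0.00
      vertex 26.00 6.00 25.00
    endloop
  endfacet
  facet normal 1.0000 0.0000 0.0000
    outer loop
      vertex 26.00 0.00 0.00
      vertex 26.00 6.00 25.00
      vertex 26.00 0.00 25.00
    endloop
  endfacet
  facet normal 0.0000 1.0000 0.0000
    outer loop
      vertex 26.00 6.00 0.00
      vertex 5.00 6.00 0.00
      vertex 5.00 6.00 25.00
    endloop
  endfacet
  facet normal 0.0000 1.0000 0.0000
    outer loop
      vertex 26.00 6.00 0.00
      vertex 5.00 6.00 25.00
      vertex 26.00 6.00 25.00
    endloop
  endfacet
  facet normal 1.0000 0.0000 0.0000
    outer loop
      vertex 5.00 6.00 0.00
      vertex 5.00 13.00 0.00
      vertex 5.00 13.00 25.00
    endloop
  endfacet
  facet normal 1.0000 0.0000 0.0000
    outer loop
      vertex 5.00 6.00 0.00
      vertex 5.00 13.00 25.00
      vertex 5.00 6.00 25.00
    endloop
  endfacet
  facet normal 0.0000 1.0000 0.0000
    outer loop
      vertex 5.00 13.00 0.00
      vertex 0.00 13.00 0.00
      vertex 0.00 13.00 25.00
    endloop
  endfacet
  facet normal 0.0000 1.0000 0.0000
    outer loop
      vertex 5.00 13.00 0.00
      vertex 0.00 13.00 25.00
      vertex 5.00 13.00 25.00
    endloop
  endfacet
  facet normal -1.0000 0.0000 0.0000
    outer loop
      vertex 0.00 13.00 0.00
      vertex 0.00 0.00 0.00
      vertex 0.00 0.00 25.00
    endloop
  endfacet
  facet normal -1.0000 0.0000 0.0000
    outer loop
      vertex 0.00 13.00 0.00
      vertex 0.00 0.00 25.00
      vertex 0.00 13.00 25.00
    endloop
  endfacet
endsolid part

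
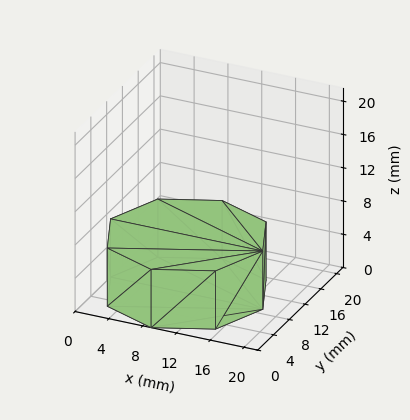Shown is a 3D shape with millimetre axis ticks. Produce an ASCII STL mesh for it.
Reading the render: the shape is a regular 8-sided prism (a cylinder approximated with 8 flat sides), circumscribed radius ≈ 9 mm, height ≈ 7 mm (dimensions read to the nearest mm from the axis ticks). For the STL, each face is triangulated and given an outward normal.

solid part
  facet normal 0.0000 0.0000 -1.0000
    outer loop
      vertex 9.0 18.0 0.0
      vertex 15.4 15.4 0.0
      vertex 18.0 9.0 0.0
    endloop
  endfacet
  facet normal 0.0000 0.0000 -1.0000
    outer loop
      vertex 2.6 15.4 0.0
      vertex 9.0 18.0 0.0
      vertex 18.0 9.0 0.0
    endloop
  endfacet
  facet normal 0.0000 0.0000 -1.0000
    outer loop
      vertex 0.0 9.0 0.0
      vertex 2.6 15.4 0.0
      vertex 18.0 9.0 0.0
    endloop
  endfacet
  facet normal 0.0000 0.0000 -1.0000
    outer loop
      vertex 2.6 2.6 0.0
      vertex 0.0 9.0 0.0
      vertex 18.0 9.0 0.0
    endloop
  endfacet
  facet normal 0.0000 0.0000 -1.0000
    outer loop
      vertex 9.0 0.0 0.0
      vertex 2.6 2.6 0.0
      vertex 18.0 9.0 0.0
    endloop
  endfacet
  facet normal 0.0000 0.0000 -1.0000
    outer loop
      vertex 15.4 2.6 0.0
      vertex 9.0 0.0 0.0
      vertex 18.0 9.0 0.0
    endloop
  endfacet
  facet normal 0.0000 0.0000 1.0000
    outer loop
      vertex 18.0 9.0 7.0
      vertex 15.4 15.4 7.0
      vertex 9.0 18.0 7.0
    endloop
  endfacet
  facet normal 0.0000 0.0000 1.0000
    outer loop
      vertex 18.0 9.0 7.0
      vertex 9.0 18.0 7.0
      vertex 2.6 15.4 7.0
    endloop
  endfacet
  facet normal 0.0000 0.0000 1.0000
    outer loop
      vertex 18.0 9.0 7.0
      vertex 2.6 15.4 7.0
      vertex 0.0 9.0 7.0
    endloop
  endfacet
  facet normal 0.0000 0.0000 1.0000
    outer loop
      vertex 18.0 9.0 7.0
      vertex 0.0 9.0 7.0
      vertex 2.6 2.6 7.0
    endloop
  endfacet
  facet normal 0.0000 0.0000 1.0000
    outer loop
      vertex 18.0 9.0 7.0
      vertex 2.6 2.6 7.0
      vertex 9.0 0.0 7.0
    endloop
  endfacet
  facet normal 0.0000 0.0000 1.0000
    outer loop
      vertex 18.0 9.0 7.0
      vertex 9.0 0.0 7.0
      vertex 15.4 2.6 7.0
    endloop
  endfacet
  facet normal 0.9265 0.3764 0.0000
    outer loop
      vertex 18.0 9.0 0.0
      vertex 15.4 15.4 0.0
      vertex 15.4 15.4 7.0
    endloop
  endfacet
  facet normal 0.9265 0.3764 0.0000
    outer loop
      vertex 18.0 9.0 0.0
      vertex 15.4 15.4 7.0
      vertex 18.0 9.0 7.0
    endloop
  endfacet
  facet normal 0.3764 0.9265 0.0000
    outer loop
      vertex 15.4 15.4 0.0
      vertex 9.0 18.0 0.0
      vertex 9.0 18.0 7.0
    endloop
  endfacet
  facet normal 0.3764 0.9265 0.0000
    outer loop
      vertex 15.4 15.4 0.0
      vertex 9.0 18.0 7.0
      vertex 15.4 15.4 7.0
    endloop
  endfacet
  facet normal -0.3764 0.9265 0.0000
    outer loop
      vertex 9.0 18.0 0.0
      vertex 2.6 15.4 0.0
      vertex 2.6 15.4 7.0
    endloop
  endfacet
  facet normal -0.3764 0.9265 0.0000
    outer loop
      vertex 9.0 18.0 0.0
      vertex 2.6 15.4 7.0
      vertex 9.0 18.0 7.0
    endloop
  endfacet
  facet normal -0.9265 0.3764 0.0000
    outer loop
      vertex 2.6 15.4 0.0
      vertex 0.0 9.0 0.0
      vertex 0.0 9.0 7.0
    endloop
  endfacet
  facet normal -0.9265 0.3764 0.0000
    outer loop
      vertex 2.6 15.4 0.0
      vertex 0.0 9.0 7.0
      vertex 2.6 15.4 7.0
    endloop
  endfacet
  facet normal -0.9265 -0.3764 0.0000
    outer loop
      vertex 0.0 9.0 0.0
      vertex 2.6 2.6 0.0
      vertex 2.6 2.6 7.0
    endloop
  endfacet
  facet normal -0.9265 -0.3764 0.0000
    outer loop
      vertex 0.0 9.0 0.0
      vertex 2.6 2.6 7.0
      vertex 0.0 9.0 7.0
    endloop
  endfacet
  facet normal -0.3764 -0.9265 0.0000
    outer loop
      vertex 2.6 2.6 0.0
      vertex 9.0 0.0 0.0
      vertex 9.0 0.0 7.0
    endloop
  endfacet
  facet normal -0.3764 -0.9265 0.0000
    outer loop
      vertex 2.6 2.6 0.0
      vertex 9.0 0.0 7.0
      vertex 2.6 2.6 7.0
    endloop
  endfacet
  facet normal 0.3764 -0.9265 0.0000
    outer loop
      vertex 9.0 0.0 0.0
      vertex 15.4 2.6 0.0
      vertex 15.4 2.6 7.0
    endloop
  endfacet
  facet normal 0.3764 -0.9265 0.0000
    outer loop
      vertex 9.0 0.0 0.0
      vertex 15.4 2.6 7.0
      vertex 9.0 0.0 7.0
    endloop
  endfacet
  facet normal 0.9265 -0.3764 0.0000
    outer loop
      vertex 15.4 2.6 0.0
      vertex 18.0 9.0 0.0
      vertex 18.0 9.0 7.0
    endloop
  endfacet
  facet normal 0.9265 -0.3764 0.0000
    outer loop
      vertex 15.4 2.6 0.0
      vertex 18.0 9.0 7.0
      vertex 15.4 2.6 7.0
    endloop
  endfacet
endsolid part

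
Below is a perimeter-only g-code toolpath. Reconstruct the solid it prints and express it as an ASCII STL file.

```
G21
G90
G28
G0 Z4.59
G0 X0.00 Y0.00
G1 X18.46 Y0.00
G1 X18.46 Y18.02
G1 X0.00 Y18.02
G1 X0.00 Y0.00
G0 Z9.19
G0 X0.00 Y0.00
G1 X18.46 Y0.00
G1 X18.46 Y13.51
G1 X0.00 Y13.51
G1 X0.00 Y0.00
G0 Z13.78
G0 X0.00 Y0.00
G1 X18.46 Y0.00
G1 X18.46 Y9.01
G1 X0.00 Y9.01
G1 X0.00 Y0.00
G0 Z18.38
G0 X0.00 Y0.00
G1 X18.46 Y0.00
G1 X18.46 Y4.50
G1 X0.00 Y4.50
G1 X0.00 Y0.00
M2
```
solid part
  facet normal 0.0000 0.0000 -1.0000
    outer loop
      vertex 18.46 22.52 0.00
      vertex 18.46 0.00 0.00
      vertex 0.00 0.00 0.00
    endloop
  endfacet
  facet normal 0.0000 0.0000 -1.0000
    outer loop
      vertex 0.00 22.52 0.00
      vertex 18.46 22.52 0.00
      vertex 0.00 0.00 0.00
    endloop
  endfacet
  facet normal 0.0000 -1.0000 0.0000
    outer loop
      vertex 0.00 0.00 0.00
      vertex 18.46 0.00 0.00
      vertex 18.46 0.00 22.97
    endloop
  endfacet
  facet normal 0.0000 -1.0000 0.0000
    outer loop
      vertex 0.00 0.00 0.00
      vertex 18.46 0.00 22.97
      vertex 0.00 0.00 22.97
    endloop
  endfacet
  facet normal 0.0000 0.7141 0.7001
    outer loop
      vertex 0.00 0.00 22.97
      vertex 18.46 0.00 22.97
      vertex 18.46 22.52 0.00
    endloop
  endfacet
  facet normal 0.0000 0.7141 0.7001
    outer loop
      vertex 0.00 0.00 22.97
      vertex 18.46 22.52 0.00
      vertex 0.00 22.52 0.00
    endloop
  endfacet
  facet normal -1.0000 0.0000 0.0000
    outer loop
      vertex 0.00 0.00 22.97
      vertex 0.00 22.52 0.00
      vertex 0.00 0.00 0.00
    endloop
  endfacet
  facet normal 1.0000 0.0000 0.0000
    outer loop
      vertex 18.46 0.00 0.00
      vertex 18.46 22.52 0.00
      vertex 18.46 0.00 22.97
    endloop
  endfacet
endsolid part

The G0 Z moves step by Δz≈4.59 mm. The G1 loops shrink linearly with z, so the solid tapers from its base footprint up to z≈23. Closing with a flat bottom cap and the tapered top and triangulating gives 8 facets — a wedge (ramp): 18.5 × 22.5 mm base, rising to 23 mm along the y=0 edge and sloping linearly to z=0 at y=22.5.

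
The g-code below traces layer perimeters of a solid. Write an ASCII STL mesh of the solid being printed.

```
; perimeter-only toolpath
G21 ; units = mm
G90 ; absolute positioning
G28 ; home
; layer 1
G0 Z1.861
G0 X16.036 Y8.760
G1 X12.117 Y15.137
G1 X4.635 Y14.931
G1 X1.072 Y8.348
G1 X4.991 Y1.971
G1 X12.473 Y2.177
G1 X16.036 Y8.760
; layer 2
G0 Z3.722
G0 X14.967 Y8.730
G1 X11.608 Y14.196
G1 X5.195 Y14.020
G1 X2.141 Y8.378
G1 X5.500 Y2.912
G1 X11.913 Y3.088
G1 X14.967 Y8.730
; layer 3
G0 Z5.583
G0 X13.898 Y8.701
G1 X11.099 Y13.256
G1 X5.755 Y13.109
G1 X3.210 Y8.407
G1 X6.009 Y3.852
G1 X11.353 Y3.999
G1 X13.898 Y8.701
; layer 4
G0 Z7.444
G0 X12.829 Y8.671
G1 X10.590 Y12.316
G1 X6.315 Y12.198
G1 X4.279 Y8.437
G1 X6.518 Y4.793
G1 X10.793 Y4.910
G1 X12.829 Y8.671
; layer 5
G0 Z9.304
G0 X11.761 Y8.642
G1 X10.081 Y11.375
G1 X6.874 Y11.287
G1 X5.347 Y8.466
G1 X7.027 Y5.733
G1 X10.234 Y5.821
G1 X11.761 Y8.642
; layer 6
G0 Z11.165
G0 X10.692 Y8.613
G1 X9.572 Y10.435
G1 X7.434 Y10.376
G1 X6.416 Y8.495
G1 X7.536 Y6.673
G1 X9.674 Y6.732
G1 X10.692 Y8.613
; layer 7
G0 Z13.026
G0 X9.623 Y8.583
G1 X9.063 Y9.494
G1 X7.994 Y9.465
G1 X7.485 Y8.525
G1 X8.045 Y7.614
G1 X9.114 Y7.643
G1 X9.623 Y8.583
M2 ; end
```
solid part
  facet normal 0.0000 0.0000 -1.0000
    outer loop
      vertex 4.075 15.842 0.000
      vertex 12.626 16.077 0.000
      vertex 17.105 8.789 0.000
    endloop
  endfacet
  facet normal 0.0000 0.0000 -1.0000
    outer loop
      vertex 0.003 8.319 0.000
      vertex 4.075 15.842 0.000
      vertex 17.105 8.789 0.000
    endloop
  endfacet
  facet normal 0.0000 0.0000 -1.0000
    outer loop
      vertex 4.482 1.031 0.000
      vertex 0.003 8.319 0.000
      vertex 17.105 8.789 0.000
    endloop
  endfacet
  facet normal 0.0000 0.0000 -1.0000
    outer loop
      vertex 13.033 1.266 0.000
      vertex 4.482 1.031 0.000
      vertex 17.105 8.789 0.000
    endloop
  endfacet
  facet normal 0.7627 0.4688 0.4455
    outer loop
      vertex 17.105 8.789 0.000
      vertex 12.626 16.077 0.000
      vertex 8.554 8.554 14.887
    endloop
  endfacet
  facet normal -0.0246 0.8949 0.4455
    outer loop
      vertex 12.626 16.077 0.000
      vertex 4.075 15.842 0.000
      vertex 8.554 8.554 14.887
    endloop
  endfacet
  facet normal -0.7873 0.4262 0.4455
    outer loop
      vertex 4.075 15.842 0.000
      vertex 0.003 8.319 0.000
      vertex 8.554 8.554 14.887
    endloop
  endfacet
  facet normal -0.7627 -0.4688 0.4455
    outer loop
      vertex 0.003 8.319 0.000
      vertex 4.482 1.031 0.000
      vertex 8.554 8.554 14.887
    endloop
  endfacet
  facet normal 0.0246 -0.8949 0.4455
    outer loop
      vertex 4.482 1.031 0.000
      vertex 13.033 1.266 0.000
      vertex 8.554 8.554 14.887
    endloop
  endfacet
  facet normal 0.7873 -0.4262 0.4455
    outer loop
      vertex 13.033 1.266 0.000
      vertex 17.105 8.789 0.000
      vertex 8.554 8.554 14.887
    endloop
  endfacet
endsolid part

The G0 Z moves step by Δz≈1.861 mm. The G1 loops shrink linearly with z, so the solid tapers from its base footprint up to z≈14.9. Closing with a flat bottom cap and the tapered top and triangulating gives 10 facets — a regular 6-sided pyramid, base circumscribed radius ≈ 8.55 mm, apex at z ≈ 14.9 mm.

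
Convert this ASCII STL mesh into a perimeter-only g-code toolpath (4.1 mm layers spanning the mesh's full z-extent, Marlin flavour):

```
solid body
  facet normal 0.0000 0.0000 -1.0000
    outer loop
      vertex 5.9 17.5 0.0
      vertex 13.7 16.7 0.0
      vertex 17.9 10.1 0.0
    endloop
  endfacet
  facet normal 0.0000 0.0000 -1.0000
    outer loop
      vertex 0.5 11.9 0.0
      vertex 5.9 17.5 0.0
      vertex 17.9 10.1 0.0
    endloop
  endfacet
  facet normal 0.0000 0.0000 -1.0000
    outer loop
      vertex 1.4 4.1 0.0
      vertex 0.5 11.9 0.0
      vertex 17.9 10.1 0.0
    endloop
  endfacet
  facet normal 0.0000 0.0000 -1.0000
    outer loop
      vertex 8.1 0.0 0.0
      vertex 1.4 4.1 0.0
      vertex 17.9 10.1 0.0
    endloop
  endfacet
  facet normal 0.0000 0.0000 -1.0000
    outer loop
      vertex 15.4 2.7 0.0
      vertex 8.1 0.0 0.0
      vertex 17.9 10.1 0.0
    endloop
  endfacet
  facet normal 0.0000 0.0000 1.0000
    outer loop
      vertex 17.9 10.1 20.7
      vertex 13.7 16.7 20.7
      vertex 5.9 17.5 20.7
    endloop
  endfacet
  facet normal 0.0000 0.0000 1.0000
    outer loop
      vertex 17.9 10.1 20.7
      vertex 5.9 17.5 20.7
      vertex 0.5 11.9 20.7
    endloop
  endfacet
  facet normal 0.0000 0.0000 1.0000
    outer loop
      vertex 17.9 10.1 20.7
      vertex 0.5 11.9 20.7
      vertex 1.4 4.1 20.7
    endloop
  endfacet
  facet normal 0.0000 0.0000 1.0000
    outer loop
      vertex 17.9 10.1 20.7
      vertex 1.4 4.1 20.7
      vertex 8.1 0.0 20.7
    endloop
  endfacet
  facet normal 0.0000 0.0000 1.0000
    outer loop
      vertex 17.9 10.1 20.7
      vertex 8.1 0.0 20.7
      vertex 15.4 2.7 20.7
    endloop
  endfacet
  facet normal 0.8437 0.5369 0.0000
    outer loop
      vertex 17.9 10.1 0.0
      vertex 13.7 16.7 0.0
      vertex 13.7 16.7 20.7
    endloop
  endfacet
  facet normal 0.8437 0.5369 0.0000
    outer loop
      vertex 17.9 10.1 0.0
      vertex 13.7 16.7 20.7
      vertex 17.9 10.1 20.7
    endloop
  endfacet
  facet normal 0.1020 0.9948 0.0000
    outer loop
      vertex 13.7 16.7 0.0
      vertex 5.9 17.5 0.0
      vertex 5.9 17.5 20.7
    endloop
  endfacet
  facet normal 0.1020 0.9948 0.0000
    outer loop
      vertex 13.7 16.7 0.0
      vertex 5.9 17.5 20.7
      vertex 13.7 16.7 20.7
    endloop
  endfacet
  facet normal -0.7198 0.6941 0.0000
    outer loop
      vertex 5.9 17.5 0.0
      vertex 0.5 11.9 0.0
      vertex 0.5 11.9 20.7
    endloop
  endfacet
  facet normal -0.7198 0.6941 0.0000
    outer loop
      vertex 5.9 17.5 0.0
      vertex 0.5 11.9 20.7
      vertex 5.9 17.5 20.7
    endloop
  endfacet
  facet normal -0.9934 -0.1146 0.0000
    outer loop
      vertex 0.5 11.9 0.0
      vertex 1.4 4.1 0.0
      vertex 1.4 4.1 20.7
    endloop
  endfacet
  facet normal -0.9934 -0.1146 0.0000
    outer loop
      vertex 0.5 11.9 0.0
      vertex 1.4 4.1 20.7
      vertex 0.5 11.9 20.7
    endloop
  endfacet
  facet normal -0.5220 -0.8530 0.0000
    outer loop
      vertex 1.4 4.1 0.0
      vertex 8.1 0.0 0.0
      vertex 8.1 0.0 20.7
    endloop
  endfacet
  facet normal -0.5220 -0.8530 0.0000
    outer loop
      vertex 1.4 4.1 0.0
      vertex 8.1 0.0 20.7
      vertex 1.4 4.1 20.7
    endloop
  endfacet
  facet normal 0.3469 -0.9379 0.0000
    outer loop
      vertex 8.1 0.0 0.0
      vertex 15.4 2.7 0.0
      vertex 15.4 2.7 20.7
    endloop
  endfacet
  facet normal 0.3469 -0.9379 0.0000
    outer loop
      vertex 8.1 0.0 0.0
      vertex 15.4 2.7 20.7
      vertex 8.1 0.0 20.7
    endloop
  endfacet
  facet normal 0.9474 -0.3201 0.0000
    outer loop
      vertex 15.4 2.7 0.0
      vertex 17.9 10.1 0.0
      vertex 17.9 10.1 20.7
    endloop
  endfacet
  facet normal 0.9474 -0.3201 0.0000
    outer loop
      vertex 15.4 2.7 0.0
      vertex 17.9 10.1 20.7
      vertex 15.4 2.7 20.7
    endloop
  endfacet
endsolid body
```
; perimeter-only toolpath
G21 ; units = mm
G90 ; absolute positioning
G28 ; home
; layer 1
G0 Z4.1
G0 X17.9 Y10.1
G1 X13.7 Y16.7
G1 X5.9 Y17.5
G1 X0.5 Y11.9
G1 X1.4 Y4.1
G1 X8.1 Y0.0
G1 X15.4 Y2.7
G1 X17.9 Y10.1
; layer 2
G0 Z8.3
G0 X17.9 Y10.1
G1 X13.7 Y16.7
G1 X5.9 Y17.5
G1 X0.5 Y11.9
G1 X1.4 Y4.1
G1 X8.1 Y0.0
G1 X15.4 Y2.7
G1 X17.9 Y10.1
; layer 3
G0 Z12.4
G0 X17.9 Y10.1
G1 X13.7 Y16.7
G1 X5.9 Y17.5
G1 X0.5 Y11.9
G1 X1.4 Y4.1
G1 X8.1 Y0.0
G1 X15.4 Y2.7
G1 X17.9 Y10.1
; layer 4
G0 Z16.6
G0 X17.9 Y10.1
G1 X13.7 Y16.7
G1 X5.9 Y17.5
G1 X0.5 Y11.9
G1 X1.4 Y4.1
G1 X8.1 Y0.0
G1 X15.4 Y2.7
G1 X17.9 Y10.1
; layer 5
G0 Z20.7
G0 X17.9 Y10.1
G1 X13.7 Y16.7
G1 X5.9 Y17.5
G1 X0.5 Y11.9
G1 X1.4 Y4.1
G1 X8.1 Y0.0
G1 X15.4 Y2.7
G1 X17.9 Y10.1
M2 ; end

The solid is a regular 7-sided prism (a cylinder approximated with 7 flat sides), circumscribed radius ≈ 9 mm, height ≈ 20.7 mm. Slicing at Δz = 4.1 mm — 5 equal slices spanning the solid's height, so layer i sits at z = i·h/5 — gives 5 non-empty perimeters. Each is a 7-segment closed polygon; G0 lifts to the layer z and rapids to the start vertex, then G1 traces the edges.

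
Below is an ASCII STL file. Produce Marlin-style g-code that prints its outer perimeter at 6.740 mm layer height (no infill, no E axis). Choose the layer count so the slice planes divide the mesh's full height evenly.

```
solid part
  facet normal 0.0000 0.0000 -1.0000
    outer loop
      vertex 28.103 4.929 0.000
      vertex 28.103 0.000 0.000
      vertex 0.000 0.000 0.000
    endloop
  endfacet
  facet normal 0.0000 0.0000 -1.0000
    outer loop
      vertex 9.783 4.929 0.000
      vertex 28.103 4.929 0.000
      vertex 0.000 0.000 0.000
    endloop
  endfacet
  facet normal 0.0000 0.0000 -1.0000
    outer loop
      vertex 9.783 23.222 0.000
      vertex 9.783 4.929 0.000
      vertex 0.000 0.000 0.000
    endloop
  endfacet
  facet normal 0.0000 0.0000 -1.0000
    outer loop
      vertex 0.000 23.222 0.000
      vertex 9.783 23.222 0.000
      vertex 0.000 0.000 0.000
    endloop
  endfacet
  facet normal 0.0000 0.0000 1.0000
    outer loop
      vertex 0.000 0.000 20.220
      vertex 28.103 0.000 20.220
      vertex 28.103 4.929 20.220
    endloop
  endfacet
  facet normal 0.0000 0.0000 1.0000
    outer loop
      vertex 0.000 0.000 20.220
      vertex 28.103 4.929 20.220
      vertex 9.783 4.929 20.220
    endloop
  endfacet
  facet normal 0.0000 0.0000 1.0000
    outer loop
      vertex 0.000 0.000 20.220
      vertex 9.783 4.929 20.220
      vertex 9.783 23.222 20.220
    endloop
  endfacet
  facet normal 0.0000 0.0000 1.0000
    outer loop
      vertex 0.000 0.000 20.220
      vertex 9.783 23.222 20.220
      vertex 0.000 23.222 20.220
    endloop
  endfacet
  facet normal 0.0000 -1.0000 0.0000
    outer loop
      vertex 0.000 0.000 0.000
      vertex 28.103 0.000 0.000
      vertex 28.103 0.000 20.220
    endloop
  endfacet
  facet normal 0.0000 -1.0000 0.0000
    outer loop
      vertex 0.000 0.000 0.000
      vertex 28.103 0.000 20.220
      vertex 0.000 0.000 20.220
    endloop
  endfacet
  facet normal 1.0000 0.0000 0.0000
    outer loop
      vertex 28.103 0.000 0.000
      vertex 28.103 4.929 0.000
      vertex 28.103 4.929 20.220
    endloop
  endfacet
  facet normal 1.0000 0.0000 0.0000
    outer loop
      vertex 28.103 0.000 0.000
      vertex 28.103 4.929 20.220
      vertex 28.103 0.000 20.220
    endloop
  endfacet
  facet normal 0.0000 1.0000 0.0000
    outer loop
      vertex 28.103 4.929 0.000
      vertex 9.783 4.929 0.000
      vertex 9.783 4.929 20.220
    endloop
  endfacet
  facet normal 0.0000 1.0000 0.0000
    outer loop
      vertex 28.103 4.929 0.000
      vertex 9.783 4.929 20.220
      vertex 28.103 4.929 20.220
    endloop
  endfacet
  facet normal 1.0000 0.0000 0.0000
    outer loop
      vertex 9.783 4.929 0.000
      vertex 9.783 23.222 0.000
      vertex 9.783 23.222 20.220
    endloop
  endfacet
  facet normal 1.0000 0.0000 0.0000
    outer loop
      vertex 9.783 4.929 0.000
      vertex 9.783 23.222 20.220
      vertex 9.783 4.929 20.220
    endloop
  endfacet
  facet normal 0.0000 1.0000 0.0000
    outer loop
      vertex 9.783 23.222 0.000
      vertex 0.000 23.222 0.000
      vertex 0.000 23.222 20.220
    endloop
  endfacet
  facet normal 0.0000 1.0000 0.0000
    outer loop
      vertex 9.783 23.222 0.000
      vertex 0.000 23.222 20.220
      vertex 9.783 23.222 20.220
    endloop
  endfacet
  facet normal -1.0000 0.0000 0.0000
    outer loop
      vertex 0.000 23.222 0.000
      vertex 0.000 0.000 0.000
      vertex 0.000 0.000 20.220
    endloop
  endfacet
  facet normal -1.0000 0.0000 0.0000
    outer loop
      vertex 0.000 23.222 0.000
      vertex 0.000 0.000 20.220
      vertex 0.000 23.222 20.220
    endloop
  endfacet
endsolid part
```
; perimeter-only toolpath
G21 ; units = mm
G90 ; absolute positioning
G28 ; home
; layer 1
G0 Z6.740
G0 X0.000 Y0.000
G1 X28.103 Y0.000
G1 X28.103 Y4.929
G1 X9.783 Y4.929
G1 X9.783 Y23.222
G1 X0.000 Y23.222
G1 X0.000 Y0.000
; layer 2
G0 Z13.480
G0 X0.000 Y0.000
G1 X28.103 Y0.000
G1 X28.103 Y4.929
G1 X9.783 Y4.929
G1 X9.783 Y23.222
G1 X0.000 Y23.222
G1 X0.000 Y0.000
; layer 3
G0 Z20.220
G0 X0.000 Y0.000
G1 X28.103 Y0.000
G1 X28.103 Y4.929
G1 X9.783 Y4.929
G1 X9.783 Y23.222
G1 X0.000 Y23.222
G1 X0.000 Y0.000
M2 ; end

The solid is an L-shaped prism: outer 28.1 × 23.2 mm, arm thicknesses ≈ 4.93 mm (horizontal) and 9.78 mm (vertical), extruded 20.2 mm in z. Slicing at Δz = 6.740 mm — 3 equal slices spanning the solid's height, so layer i sits at z = i·h/3 — gives 3 non-empty perimeters. Each is a 6-segment closed polygon; G0 lifts to the layer z and rapids to the start vertex, then G1 traces the edges.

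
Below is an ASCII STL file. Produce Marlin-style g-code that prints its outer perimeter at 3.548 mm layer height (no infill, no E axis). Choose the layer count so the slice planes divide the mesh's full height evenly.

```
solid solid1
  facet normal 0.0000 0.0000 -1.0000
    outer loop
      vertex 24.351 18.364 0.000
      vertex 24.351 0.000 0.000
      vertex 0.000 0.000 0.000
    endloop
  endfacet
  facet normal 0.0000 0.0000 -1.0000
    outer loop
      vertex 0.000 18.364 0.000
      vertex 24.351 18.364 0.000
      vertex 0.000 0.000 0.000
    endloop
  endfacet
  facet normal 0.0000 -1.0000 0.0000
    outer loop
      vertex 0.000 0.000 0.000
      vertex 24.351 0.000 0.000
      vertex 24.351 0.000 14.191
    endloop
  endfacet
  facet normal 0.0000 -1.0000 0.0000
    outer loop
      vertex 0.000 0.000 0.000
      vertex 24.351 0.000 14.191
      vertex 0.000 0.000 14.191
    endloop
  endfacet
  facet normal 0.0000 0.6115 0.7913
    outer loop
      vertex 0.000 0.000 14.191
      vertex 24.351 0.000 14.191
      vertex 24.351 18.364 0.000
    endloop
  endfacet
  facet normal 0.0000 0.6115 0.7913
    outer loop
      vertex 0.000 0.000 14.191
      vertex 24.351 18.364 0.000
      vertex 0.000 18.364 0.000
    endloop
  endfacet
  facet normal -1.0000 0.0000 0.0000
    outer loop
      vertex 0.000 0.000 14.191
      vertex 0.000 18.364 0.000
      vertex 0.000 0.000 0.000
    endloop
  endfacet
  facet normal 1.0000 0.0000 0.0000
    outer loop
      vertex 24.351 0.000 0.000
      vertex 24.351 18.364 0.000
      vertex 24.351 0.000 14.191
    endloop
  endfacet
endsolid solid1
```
; perimeter-only toolpath
G21 ; units = mm
G90 ; absolute positioning
G28 ; home
; layer 1
G0 Z3.548
G0 X0.000 Y0.000
G1 X24.351 Y0.000
G1 X24.351 Y13.773
G1 X0.000 Y13.773
G1 X0.000 Y0.000
; layer 2
G0 Z7.096
G0 X0.000 Y0.000
G1 X24.351 Y0.000
G1 X24.351 Y9.182
G1 X0.000 Y9.182
G1 X0.000 Y0.000
; layer 3
G0 Z10.643
G0 X0.000 Y0.000
G1 X24.351 Y0.000
G1 X24.351 Y4.591
G1 X0.000 Y4.591
G1 X0.000 Y0.000
M2 ; end

The solid is a wedge (ramp): 24.4 × 18.4 mm base, rising to 14.2 mm along the y=0 edge and sloping linearly to z=0 at y=18.4. Slicing at Δz = 3.548 mm — 4 equal slices spanning the solid's height, so layer i sits at z = i·h/4 — gives 3 non-empty perimeters. Each is a 4-segment closed polygon; G0 lifts to the layer z and rapids to the start vertex, then G1 traces the edges. The cross-section shrinks linearly with z (the slice at the apex is degenerate and omitted).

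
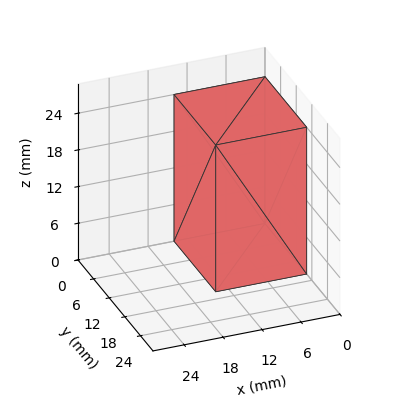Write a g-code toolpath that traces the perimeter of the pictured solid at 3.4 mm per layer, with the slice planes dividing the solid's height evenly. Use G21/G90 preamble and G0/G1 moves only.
Reading the render: the shape is a rectangular box, roughly 14 × 16 mm footprint and 24 mm tall (dimensions read to the nearest mm from the axis ticks). For the g-code, the solid's height is divided into equal slices at the stated Δz and each level perimeter traced with G1 moves after a G0 lift.

; perimeter-only toolpath
G21 ; units = mm
G90 ; absolute positioning
G28 ; home
; layer 1
G0 Z3.4
G0 X0.0 Y0.0
G1 X14.0 Y0.0
G1 X14.0 Y16.0
G1 X0.0 Y16.0
G1 X0.0 Y0.0
; layer 2
G0 Z6.9
G0 X0.0 Y0.0
G1 X14.0 Y0.0
G1 X14.0 Y16.0
G1 X0.0 Y16.0
G1 X0.0 Y0.0
; layer 3
G0 Z10.3
G0 X0.0 Y0.0
G1 X14.0 Y0.0
G1 X14.0 Y16.0
G1 X0.0 Y16.0
G1 X0.0 Y0.0
; layer 4
G0 Z13.7
G0 X0.0 Y0.0
G1 X14.0 Y0.0
G1 X14.0 Y16.0
G1 X0.0 Y16.0
G1 X0.0 Y0.0
; layer 5
G0 Z17.1
G0 X0.0 Y0.0
G1 X14.0 Y0.0
G1 X14.0 Y16.0
G1 X0.0 Y16.0
G1 X0.0 Y0.0
; layer 6
G0 Z20.6
G0 X0.0 Y0.0
G1 X14.0 Y0.0
G1 X14.0 Y16.0
G1 X0.0 Y16.0
G1 X0.0 Y0.0
; layer 7
G0 Z24.0
G0 X0.0 Y0.0
G1 X14.0 Y0.0
G1 X14.0 Y16.0
G1 X0.0 Y16.0
G1 X0.0 Y0.0
M2 ; end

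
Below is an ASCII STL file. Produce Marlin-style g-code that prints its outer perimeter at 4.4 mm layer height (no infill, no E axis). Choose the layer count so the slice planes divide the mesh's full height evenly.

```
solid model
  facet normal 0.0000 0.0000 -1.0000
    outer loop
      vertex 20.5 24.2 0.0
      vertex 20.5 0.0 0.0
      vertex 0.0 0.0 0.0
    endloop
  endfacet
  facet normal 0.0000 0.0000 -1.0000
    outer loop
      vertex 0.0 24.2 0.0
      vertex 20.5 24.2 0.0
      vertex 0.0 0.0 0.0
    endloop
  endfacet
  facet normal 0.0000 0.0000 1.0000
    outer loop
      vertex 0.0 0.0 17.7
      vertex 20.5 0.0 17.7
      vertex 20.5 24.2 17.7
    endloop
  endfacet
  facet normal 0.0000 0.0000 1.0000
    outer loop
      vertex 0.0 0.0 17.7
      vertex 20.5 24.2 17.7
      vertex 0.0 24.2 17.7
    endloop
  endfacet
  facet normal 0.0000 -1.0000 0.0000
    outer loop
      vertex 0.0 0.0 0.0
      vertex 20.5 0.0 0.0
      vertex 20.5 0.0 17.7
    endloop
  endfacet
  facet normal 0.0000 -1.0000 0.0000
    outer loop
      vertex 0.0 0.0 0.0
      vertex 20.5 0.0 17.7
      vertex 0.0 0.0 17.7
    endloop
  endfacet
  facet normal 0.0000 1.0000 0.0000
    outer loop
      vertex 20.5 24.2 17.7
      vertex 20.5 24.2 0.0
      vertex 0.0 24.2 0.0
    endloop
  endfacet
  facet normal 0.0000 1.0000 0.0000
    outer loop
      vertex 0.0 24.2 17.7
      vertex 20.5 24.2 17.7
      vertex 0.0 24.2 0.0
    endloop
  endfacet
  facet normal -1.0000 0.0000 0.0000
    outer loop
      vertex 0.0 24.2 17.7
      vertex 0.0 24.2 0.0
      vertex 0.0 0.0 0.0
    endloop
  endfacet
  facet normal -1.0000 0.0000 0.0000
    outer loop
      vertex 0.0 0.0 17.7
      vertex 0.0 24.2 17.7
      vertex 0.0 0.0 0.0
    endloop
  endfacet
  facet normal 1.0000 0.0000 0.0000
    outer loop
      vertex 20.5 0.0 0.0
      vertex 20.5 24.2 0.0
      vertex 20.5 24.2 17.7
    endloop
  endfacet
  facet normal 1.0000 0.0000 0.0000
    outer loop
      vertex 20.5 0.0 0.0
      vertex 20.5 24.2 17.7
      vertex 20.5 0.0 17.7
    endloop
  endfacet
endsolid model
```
; perimeter-only toolpath
G21 ; units = mm
G90 ; absolute positioning
G28 ; home
; layer 1
G0 Z4.4
G0 X0.0 Y0.0
G1 X20.5 Y0.0
G1 X20.5 Y24.2
G1 X0.0 Y24.2
G1 X0.0 Y0.0
; layer 2
G0 Z8.8
G0 X0.0 Y0.0
G1 X20.5 Y0.0
G1 X20.5 Y24.2
G1 X0.0 Y24.2
G1 X0.0 Y0.0
; layer 3
G0 Z13.3
G0 X0.0 Y0.0
G1 X20.5 Y0.0
G1 X20.5 Y24.2
G1 X0.0 Y24.2
G1 X0.0 Y0.0
; layer 4
G0 Z17.7
G0 X0.0 Y0.0
G1 X20.5 Y0.0
G1 X20.5 Y24.2
G1 X0.0 Y24.2
G1 X0.0 Y0.0
M2 ; end

The solid is a rectangular box, roughly 20.5 × 24.2 mm footprint and 17.7 mm tall. Slicing at Δz = 4.4 mm — 4 equal slices spanning the solid's height, so layer i sits at z = i·h/4 — gives 4 non-empty perimeters. Each is a 4-segment closed polygon; G0 lifts to the layer z and rapids to the start vertex, then G1 traces the edges.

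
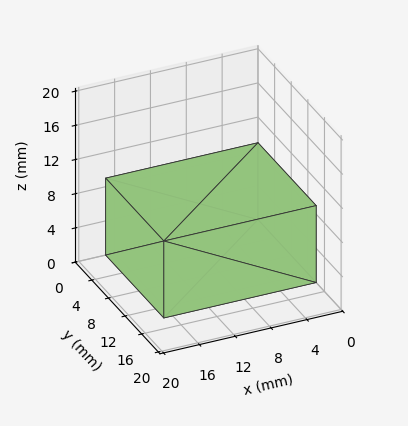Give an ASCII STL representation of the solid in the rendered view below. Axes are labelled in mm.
Reading the render: the shape is a rectangular box, roughly 17 × 14 mm footprint and 9 mm tall (dimensions read to the nearest mm from the axis ticks). For the STL, each face is triangulated and given an outward normal.

solid part
  facet normal 0.0000 0.0000 -1.0000
    outer loop
      vertex 17.0 14.0 0.0
      vertex 17.0 0.0 0.0
      vertex 0.0 0.0 0.0
    endloop
  endfacet
  facet normal 0.0000 0.0000 -1.0000
    outer loop
      vertex 0.0 14.0 0.0
      vertex 17.0 14.0 0.0
      vertex 0.0 0.0 0.0
    endloop
  endfacet
  facet normal 0.0000 0.0000 1.0000
    outer loop
      vertex 0.0 0.0 9.0
      vertex 17.0 0.0 9.0
      vertex 17.0 14.0 9.0
    endloop
  endfacet
  facet normal 0.0000 0.0000 1.0000
    outer loop
      vertex 0.0 0.0 9.0
      vertex 17.0 14.0 9.0
      vertex 0.0 14.0 9.0
    endloop
  endfacet
  facet normal 0.0000 -1.0000 0.0000
    outer loop
      vertex 0.0 0.0 0.0
      vertex 17.0 0.0 0.0
      vertex 17.0 0.0 9.0
    endloop
  endfacet
  facet normal 0.0000 -1.0000 0.0000
    outer loop
      vertex 0.0 0.0 0.0
      vertex 17.0 0.0 9.0
      vertex 0.0 0.0 9.0
    endloop
  endfacet
  facet normal 0.0000 1.0000 0.0000
    outer loop
      vertex 17.0 14.0 9.0
      vertex 17.0 14.0 0.0
      vertex 0.0 14.0 0.0
    endloop
  endfacet
  facet normal 0.0000 1.0000 0.0000
    outer loop
      vertex 0.0 14.0 9.0
      vertex 17.0 14.0 9.0
      vertex 0.0 14.0 0.0
    endloop
  endfacet
  facet normal -1.0000 0.0000 0.0000
    outer loop
      vertex 0.0 14.0 9.0
      vertex 0.0 14.0 0.0
      vertex 0.0 0.0 0.0
    endloop
  endfacet
  facet normal -1.0000 0.0000 0.0000
    outer loop
      vertex 0.0 0.0 9.0
      vertex 0.0 14.0 9.0
      vertex 0.0 0.0 0.0
    endloop
  endfacet
  facet normal 1.0000 0.0000 0.0000
    outer loop
      vertex 17.0 0.0 0.0
      vertex 17.0 14.0 0.0
      vertex 17.0 14.0 9.0
    endloop
  endfacet
  facet normal 1.0000 0.0000 0.0000
    outer loop
      vertex 17.0 0.0 0.0
      vertex 17.0 14.0 9.0
      vertex 17.0 0.0 9.0
    endloop
  endfacet
endsolid part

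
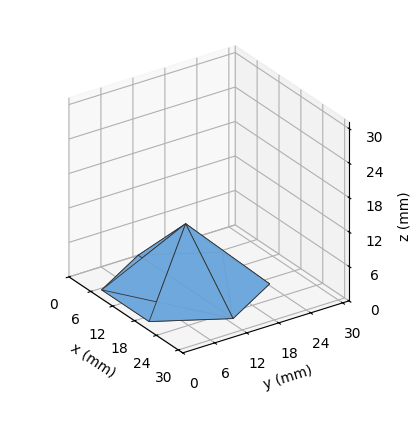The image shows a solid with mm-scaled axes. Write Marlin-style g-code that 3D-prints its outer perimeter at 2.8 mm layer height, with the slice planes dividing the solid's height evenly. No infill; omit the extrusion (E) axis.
Reading the render: the shape is a regular 6-sided pyramid, base circumscribed radius ≈ 13 mm, apex at z ≈ 11 mm (dimensions read to the nearest mm from the axis ticks). For the g-code, the solid's height is divided into equal slices at the stated Δz and each level perimeter traced with G1 moves after a G0 lift.

; perimeter-only toolpath
G21 ; units = mm
G90 ; absolute positioning
G28 ; home
; layer 1
G0 Z2.8
G0 X22.8 Y13.0
G1 X17.9 Y21.5
G1 X8.1 Y21.5
G1 X3.2 Y13.0
G1 X8.1 Y4.5
G1 X17.9 Y4.5
G1 X22.8 Y13.0
; layer 2
G0 Z5.5
G0 X19.5 Y13.0
G1 X16.2 Y18.6
G1 X9.8 Y18.6
G1 X6.5 Y13.0
G1 X9.8 Y7.3
G1 X16.2 Y7.3
G1 X19.5 Y13.0
; layer 3
G0 Z8.2
G0 X16.2 Y13.0
G1 X14.6 Y15.8
G1 X11.4 Y15.8
G1 X9.8 Y13.0
G1 X11.4 Y10.2
G1 X14.6 Y10.2
G1 X16.2 Y13.0
M2 ; end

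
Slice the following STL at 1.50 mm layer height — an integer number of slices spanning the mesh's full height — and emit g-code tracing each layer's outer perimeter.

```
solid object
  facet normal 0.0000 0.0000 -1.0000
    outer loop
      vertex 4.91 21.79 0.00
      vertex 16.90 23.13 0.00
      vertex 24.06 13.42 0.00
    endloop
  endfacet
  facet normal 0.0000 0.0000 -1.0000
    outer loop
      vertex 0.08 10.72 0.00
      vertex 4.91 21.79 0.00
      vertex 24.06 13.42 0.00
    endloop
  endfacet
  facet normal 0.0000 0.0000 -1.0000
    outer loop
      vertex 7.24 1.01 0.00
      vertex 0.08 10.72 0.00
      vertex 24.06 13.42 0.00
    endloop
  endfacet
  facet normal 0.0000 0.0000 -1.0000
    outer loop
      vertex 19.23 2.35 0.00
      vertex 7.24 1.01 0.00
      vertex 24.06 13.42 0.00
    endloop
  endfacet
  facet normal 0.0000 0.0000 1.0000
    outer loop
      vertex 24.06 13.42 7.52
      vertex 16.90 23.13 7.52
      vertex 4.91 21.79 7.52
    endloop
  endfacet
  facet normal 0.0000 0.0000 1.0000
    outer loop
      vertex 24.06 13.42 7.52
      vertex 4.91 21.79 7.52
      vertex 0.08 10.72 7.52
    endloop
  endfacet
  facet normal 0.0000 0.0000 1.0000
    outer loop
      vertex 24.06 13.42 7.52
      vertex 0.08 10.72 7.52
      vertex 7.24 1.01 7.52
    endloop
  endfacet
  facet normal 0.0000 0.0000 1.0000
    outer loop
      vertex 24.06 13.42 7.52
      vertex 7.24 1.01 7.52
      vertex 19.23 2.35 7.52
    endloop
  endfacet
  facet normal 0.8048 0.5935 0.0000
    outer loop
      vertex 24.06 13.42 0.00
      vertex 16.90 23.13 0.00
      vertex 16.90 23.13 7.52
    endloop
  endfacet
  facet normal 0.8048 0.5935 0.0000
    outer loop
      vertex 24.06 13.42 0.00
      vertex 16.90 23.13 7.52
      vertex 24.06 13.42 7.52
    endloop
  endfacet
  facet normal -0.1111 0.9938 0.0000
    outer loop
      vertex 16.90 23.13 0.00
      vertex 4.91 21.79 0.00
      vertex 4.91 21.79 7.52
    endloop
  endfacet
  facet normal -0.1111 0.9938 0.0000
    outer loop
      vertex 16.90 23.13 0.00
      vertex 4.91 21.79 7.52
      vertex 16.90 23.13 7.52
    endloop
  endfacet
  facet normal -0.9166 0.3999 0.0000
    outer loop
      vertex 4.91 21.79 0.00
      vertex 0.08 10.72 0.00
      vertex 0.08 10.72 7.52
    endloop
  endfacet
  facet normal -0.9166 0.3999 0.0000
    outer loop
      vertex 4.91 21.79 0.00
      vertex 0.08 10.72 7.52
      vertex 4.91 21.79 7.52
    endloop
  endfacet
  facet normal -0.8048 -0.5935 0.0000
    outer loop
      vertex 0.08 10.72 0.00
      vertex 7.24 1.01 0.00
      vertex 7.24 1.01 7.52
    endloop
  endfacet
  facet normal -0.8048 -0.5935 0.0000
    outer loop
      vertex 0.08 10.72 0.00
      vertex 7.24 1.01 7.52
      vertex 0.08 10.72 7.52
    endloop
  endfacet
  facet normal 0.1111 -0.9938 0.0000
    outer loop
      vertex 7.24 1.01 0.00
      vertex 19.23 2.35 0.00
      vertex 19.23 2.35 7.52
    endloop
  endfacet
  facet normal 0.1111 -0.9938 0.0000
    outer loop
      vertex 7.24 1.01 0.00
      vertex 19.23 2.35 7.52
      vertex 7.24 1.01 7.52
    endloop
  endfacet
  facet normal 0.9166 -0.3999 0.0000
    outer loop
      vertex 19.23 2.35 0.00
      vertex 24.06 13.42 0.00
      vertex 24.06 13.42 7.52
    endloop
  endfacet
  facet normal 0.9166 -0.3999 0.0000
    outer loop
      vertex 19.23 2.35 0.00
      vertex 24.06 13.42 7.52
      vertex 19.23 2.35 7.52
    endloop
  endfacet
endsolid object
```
; perimeter-only toolpath
G21 ; units = mm
G90 ; absolute positioning
G28 ; home
; layer 1
G0 Z1.50
G0 X24.06 Y13.42
G1 X16.90 Y23.13
G1 X4.91 Y21.79
G1 X0.08 Y10.72
G1 X7.24 Y1.01
G1 X19.23 Y2.35
G1 X24.06 Y13.42
; layer 2
G0 Z3.01
G0 X24.06 Y13.42
G1 X16.90 Y23.13
G1 X4.91 Y21.79
G1 X0.08 Y10.72
G1 X7.24 Y1.01
G1 X19.23 Y2.35
G1 X24.06 Y13.42
; layer 3
G0 Z4.51
G0 X24.06 Y13.42
G1 X16.90 Y23.13
G1 X4.91 Y21.79
G1 X0.08 Y10.72
G1 X7.24 Y1.01
G1 X19.23 Y2.35
G1 X24.06 Y13.42
; layer 4
G0 Z6.02
G0 X24.06 Y13.42
G1 X16.90 Y23.13
G1 X4.91 Y21.79
G1 X0.08 Y10.72
G1 X7.24 Y1.01
G1 X19.23 Y2.35
G1 X24.06 Y13.42
; layer 5
G0 Z7.52
G0 X24.06 Y13.42
G1 X16.90 Y23.13
G1 X4.91 Y21.79
G1 X0.08 Y10.72
G1 X7.24 Y1.01
G1 X19.23 Y2.35
G1 X24.06 Y13.42
M2 ; end

The solid is a regular 6-sided prism (a cylinder approximated with 6 flat sides), circumscribed radius ≈ 12.1 mm, height ≈ 7.52 mm. Slicing at Δz = 1.50 mm — 5 equal slices spanning the solid's height, so layer i sits at z = i·h/5 — gives 5 non-empty perimeters. Each is a 6-segment closed polygon; G0 lifts to the layer z and rapids to the start vertex, then G1 traces the edges.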